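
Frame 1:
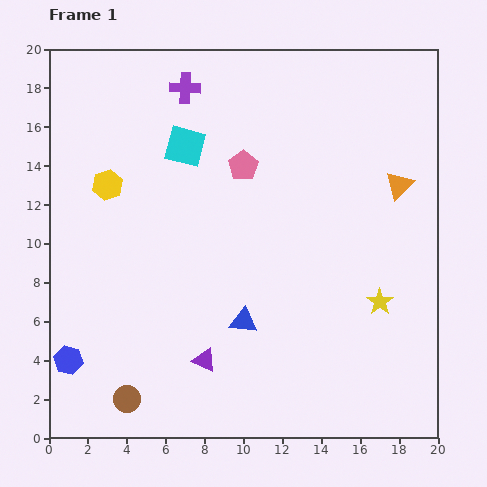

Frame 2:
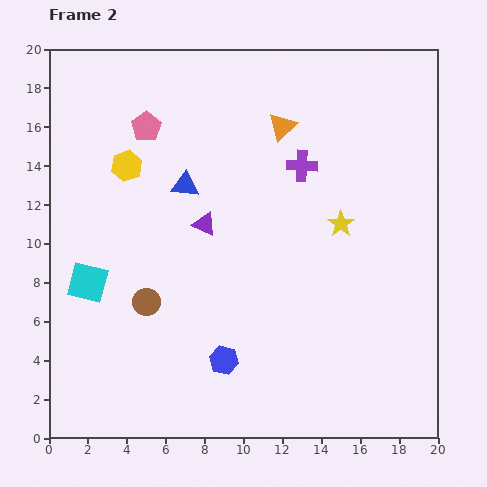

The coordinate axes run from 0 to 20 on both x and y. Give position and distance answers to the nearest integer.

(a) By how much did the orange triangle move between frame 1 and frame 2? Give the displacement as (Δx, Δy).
(-6, 3)

The orange triangle was at (18, 13) in frame 1 and (12, 16) in frame 2.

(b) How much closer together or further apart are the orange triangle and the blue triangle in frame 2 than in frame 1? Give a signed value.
-5

Distance in frame 1: 11. Distance in frame 2: 6.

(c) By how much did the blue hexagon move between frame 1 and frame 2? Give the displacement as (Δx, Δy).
(8, 0)

The blue hexagon was at (1, 4) in frame 1 and (9, 4) in frame 2.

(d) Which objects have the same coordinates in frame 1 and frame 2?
none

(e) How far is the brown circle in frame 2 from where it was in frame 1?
5

The brown circle moved from (4, 2) to (5, 7), a distance of √(1² + 5²) ≈ 5.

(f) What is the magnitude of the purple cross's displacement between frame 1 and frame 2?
7

The purple cross moved from (7, 18) to (13, 14), a distance of √(6² + 4²) ≈ 7.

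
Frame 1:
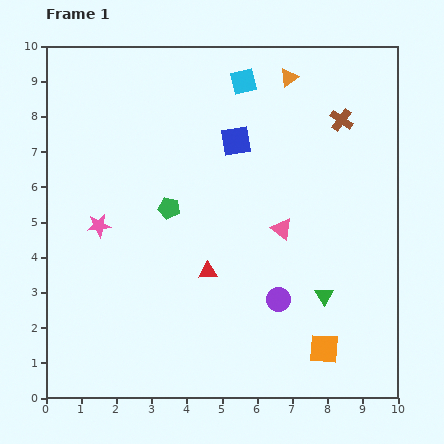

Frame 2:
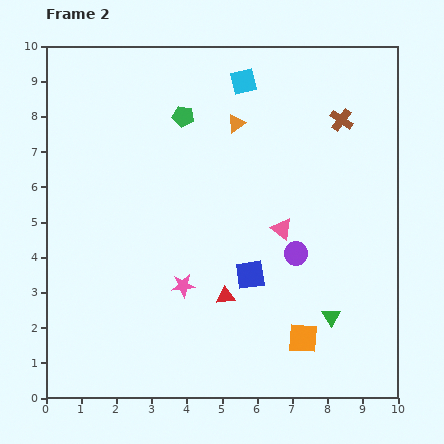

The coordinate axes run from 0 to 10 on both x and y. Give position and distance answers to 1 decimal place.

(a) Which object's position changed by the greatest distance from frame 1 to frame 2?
the blue square

(moved 3.8; next 2.9)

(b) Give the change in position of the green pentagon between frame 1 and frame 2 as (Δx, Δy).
(0.4, 2.6)

The green pentagon was at (3.5, 5.4) in frame 1 and (3.9, 8.0) in frame 2.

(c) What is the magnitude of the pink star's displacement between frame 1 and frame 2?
2.9

The pink star moved from (1.5, 4.9) to (3.9, 3.2), a distance of √(2.4² + 1.7²) ≈ 2.9.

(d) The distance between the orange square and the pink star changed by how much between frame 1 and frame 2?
-3.6

Distance in frame 1: 7.3. Distance in frame 2: 3.7.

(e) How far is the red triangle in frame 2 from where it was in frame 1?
0.9

The red triangle moved from (4.6, 3.6) to (5.1, 2.9), a distance of √(0.5² + 0.7²) ≈ 0.9.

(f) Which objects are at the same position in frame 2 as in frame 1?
the pink triangle, the cyan square, the brown cross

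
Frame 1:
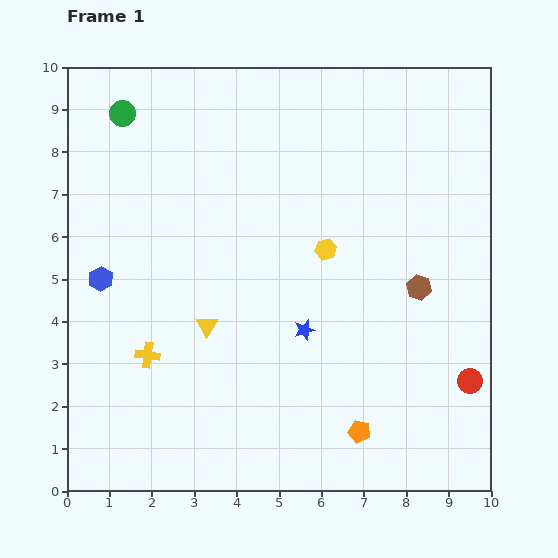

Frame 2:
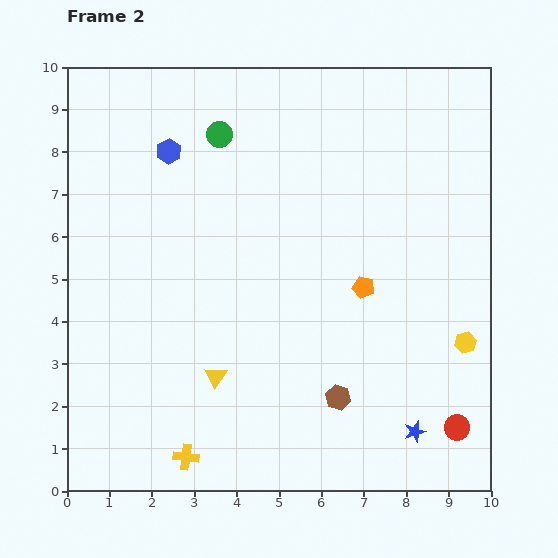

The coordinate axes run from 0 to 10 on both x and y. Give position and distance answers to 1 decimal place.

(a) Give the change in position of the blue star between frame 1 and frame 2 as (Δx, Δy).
(2.6, -2.4)

The blue star was at (5.6, 3.8) in frame 1 and (8.2, 1.4) in frame 2.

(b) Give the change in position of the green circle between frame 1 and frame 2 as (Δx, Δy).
(2.3, -0.5)

The green circle was at (1.3, 8.9) in frame 1 and (3.6, 8.4) in frame 2.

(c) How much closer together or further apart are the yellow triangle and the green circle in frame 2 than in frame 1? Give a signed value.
+0.3

Distance in frame 1: 5.4. Distance in frame 2: 5.7.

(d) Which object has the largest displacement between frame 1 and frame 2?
the yellow hexagon

(moved 4.0; next 3.5)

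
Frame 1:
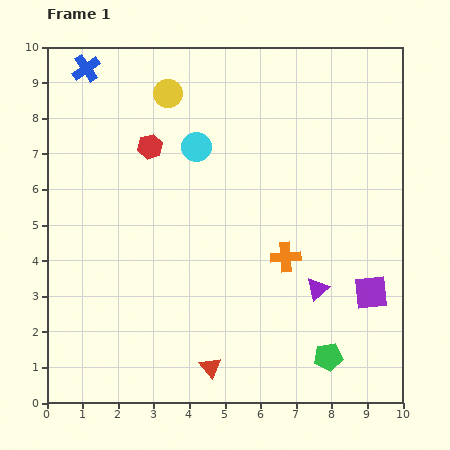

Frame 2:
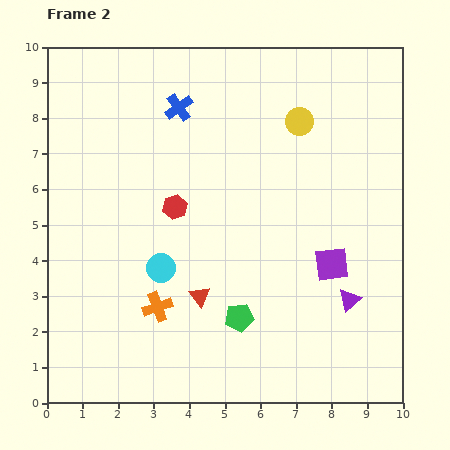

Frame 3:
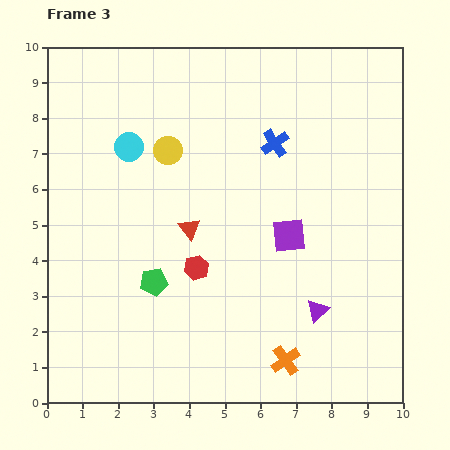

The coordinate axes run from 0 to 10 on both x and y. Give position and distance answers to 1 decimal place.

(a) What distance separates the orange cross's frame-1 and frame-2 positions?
3.9

The orange cross moved from (6.7, 4.1) to (3.1, 2.7), a distance of √(3.6² + 1.4²) ≈ 3.9.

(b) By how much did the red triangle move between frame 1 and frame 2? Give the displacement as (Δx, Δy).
(-0.3, 2.0)

The red triangle was at (4.6, 1.0) in frame 1 and (4.3, 3.0) in frame 2.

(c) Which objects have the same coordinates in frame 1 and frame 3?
none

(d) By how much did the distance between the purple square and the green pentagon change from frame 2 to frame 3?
+1.0

Distance in frame 2: 3.0. Distance in frame 3: 4.0.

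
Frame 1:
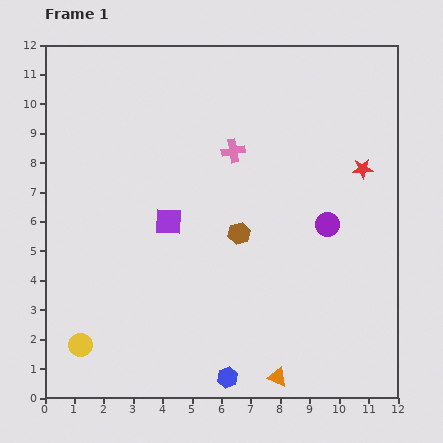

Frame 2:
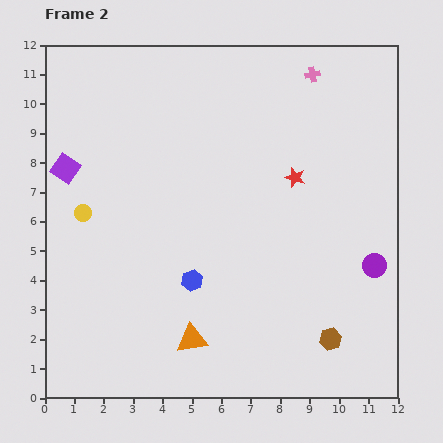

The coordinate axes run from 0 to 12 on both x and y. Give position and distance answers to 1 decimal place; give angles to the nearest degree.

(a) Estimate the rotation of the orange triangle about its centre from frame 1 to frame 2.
31° counter-clockwise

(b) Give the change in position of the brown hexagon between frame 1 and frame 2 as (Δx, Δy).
(3.1, -3.6)

The brown hexagon was at (6.6, 5.6) in frame 1 and (9.7, 2.0) in frame 2.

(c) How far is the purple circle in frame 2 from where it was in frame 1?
2.1

The purple circle moved from (9.6, 5.9) to (11.2, 4.5), a distance of √(1.6² + 1.4²) ≈ 2.1.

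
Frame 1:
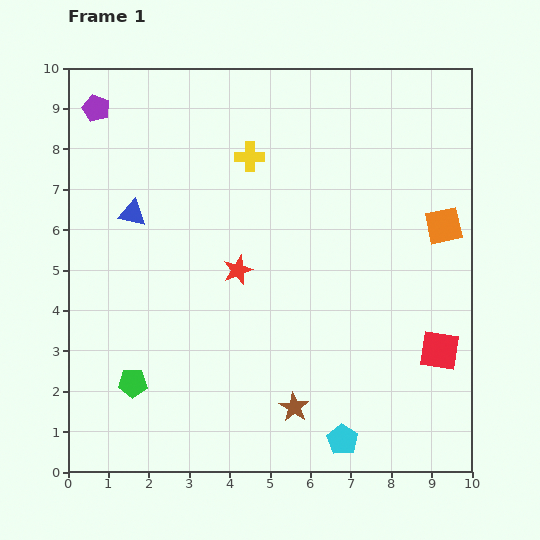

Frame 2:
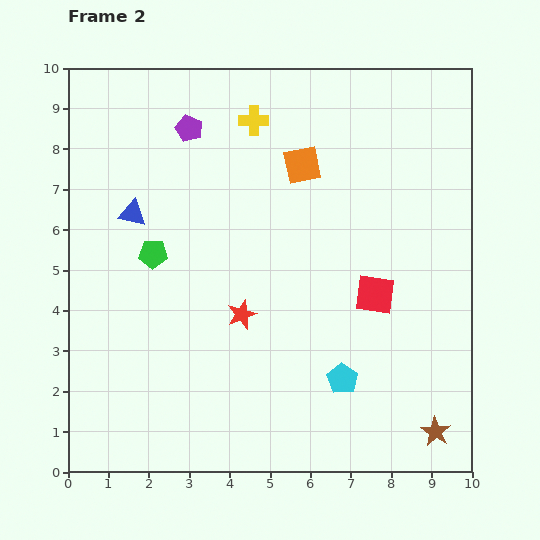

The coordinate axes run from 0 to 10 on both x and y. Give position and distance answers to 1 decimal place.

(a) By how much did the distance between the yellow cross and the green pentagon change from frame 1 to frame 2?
-2.2

Distance in frame 1: 6.3. Distance in frame 2: 4.1.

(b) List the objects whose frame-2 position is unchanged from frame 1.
the blue triangle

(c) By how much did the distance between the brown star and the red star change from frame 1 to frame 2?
+1.9

Distance in frame 1: 3.7. Distance in frame 2: 5.6.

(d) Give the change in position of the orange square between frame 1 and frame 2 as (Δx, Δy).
(-3.5, 1.5)

The orange square was at (9.3, 6.1) in frame 1 and (5.8, 7.6) in frame 2.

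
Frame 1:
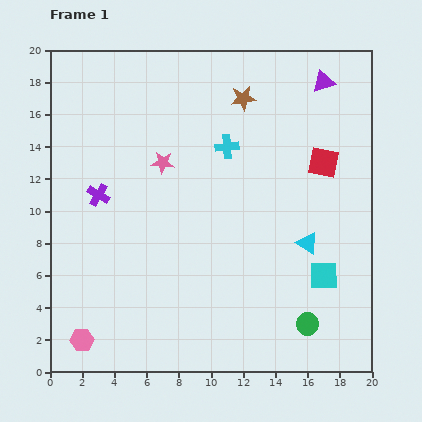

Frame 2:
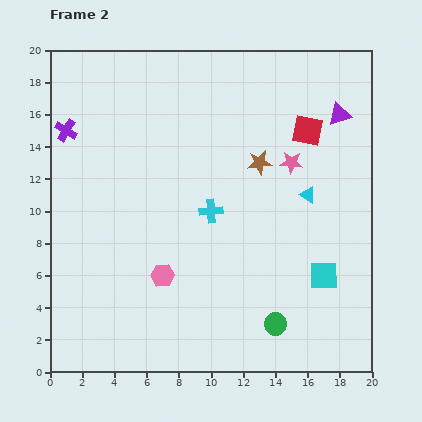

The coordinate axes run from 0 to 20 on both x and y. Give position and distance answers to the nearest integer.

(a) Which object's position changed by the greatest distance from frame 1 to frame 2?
the pink star

(moved 8; next 6)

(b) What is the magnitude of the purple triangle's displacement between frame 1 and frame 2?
2

The purple triangle moved from (17, 18) to (18, 16), a distance of √(1² + 2²) ≈ 2.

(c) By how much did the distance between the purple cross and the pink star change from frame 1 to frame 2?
+10

Distance in frame 1: 4. Distance in frame 2: 14.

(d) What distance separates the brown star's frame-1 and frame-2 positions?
4

The brown star moved from (12, 17) to (13, 13), a distance of √(1² + 4²) ≈ 4.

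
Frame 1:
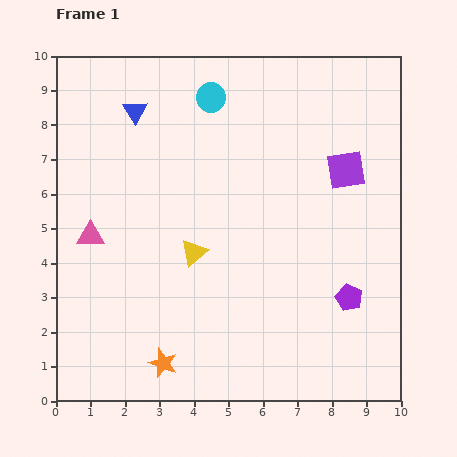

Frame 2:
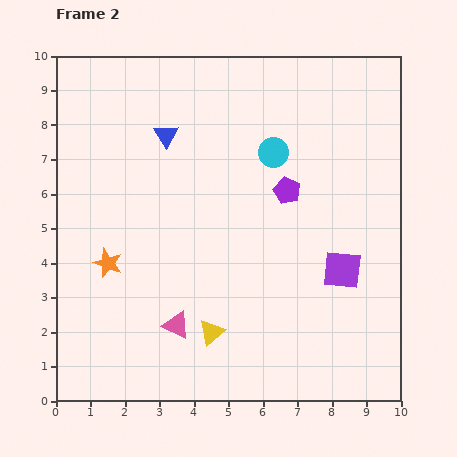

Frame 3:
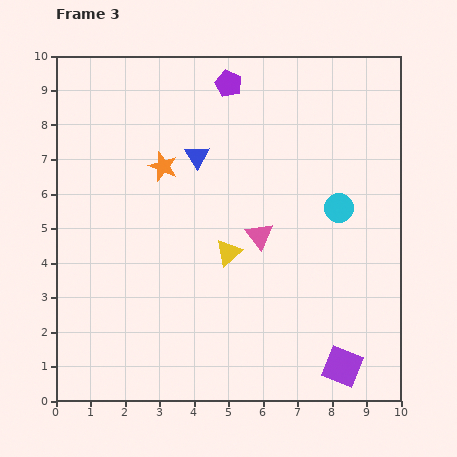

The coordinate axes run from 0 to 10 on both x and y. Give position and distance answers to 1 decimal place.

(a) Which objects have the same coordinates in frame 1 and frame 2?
none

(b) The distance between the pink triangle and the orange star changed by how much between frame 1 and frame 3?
-0.9

Distance in frame 1: 4.3. Distance in frame 3: 3.4.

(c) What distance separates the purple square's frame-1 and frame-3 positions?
5.7

The purple square moved from (8.4, 6.7) to (8.3, 1.0), a distance of √(0.1² + 5.7²) ≈ 5.7.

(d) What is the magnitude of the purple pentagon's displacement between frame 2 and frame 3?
3.5

The purple pentagon moved from (6.7, 6.1) to (5.0, 9.2), a distance of √(1.7² + 3.1²) ≈ 3.5.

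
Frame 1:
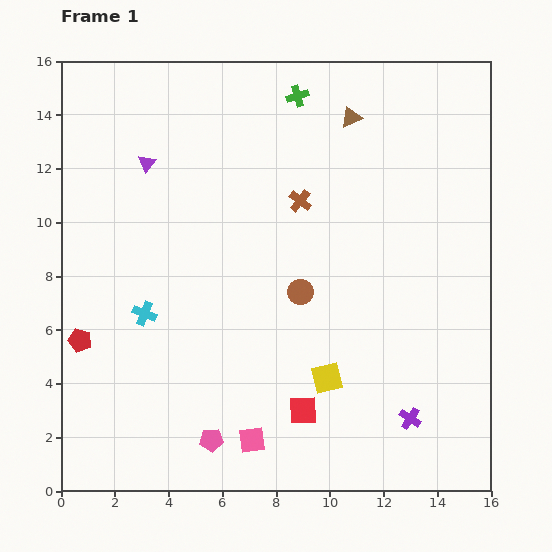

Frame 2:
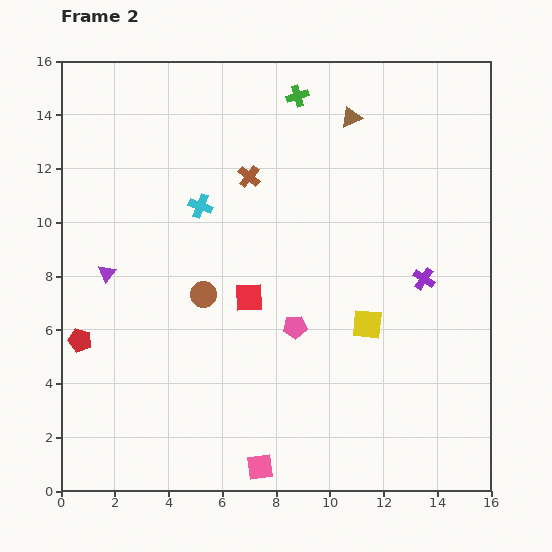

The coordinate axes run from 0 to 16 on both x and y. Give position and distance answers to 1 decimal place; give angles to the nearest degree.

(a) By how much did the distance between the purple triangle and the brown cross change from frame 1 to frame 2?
+0.5

Distance in frame 1: 5.9. Distance in frame 2: 6.4.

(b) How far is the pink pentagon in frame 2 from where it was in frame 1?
5.2

The pink pentagon moved from (5.6, 1.9) to (8.7, 6.1), a distance of √(3.1² + 4.2²) ≈ 5.2.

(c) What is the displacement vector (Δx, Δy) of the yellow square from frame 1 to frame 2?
(1.5, 2.0)

The yellow square was at (9.9, 4.2) in frame 1 and (11.4, 6.2) in frame 2.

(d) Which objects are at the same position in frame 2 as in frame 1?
the red pentagon, the green cross, the brown triangle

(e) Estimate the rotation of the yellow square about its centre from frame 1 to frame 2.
18° clockwise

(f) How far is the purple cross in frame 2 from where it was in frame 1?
5.2

The purple cross moved from (13.0, 2.7) to (13.5, 7.9), a distance of √(0.5² + 5.2²) ≈ 5.2.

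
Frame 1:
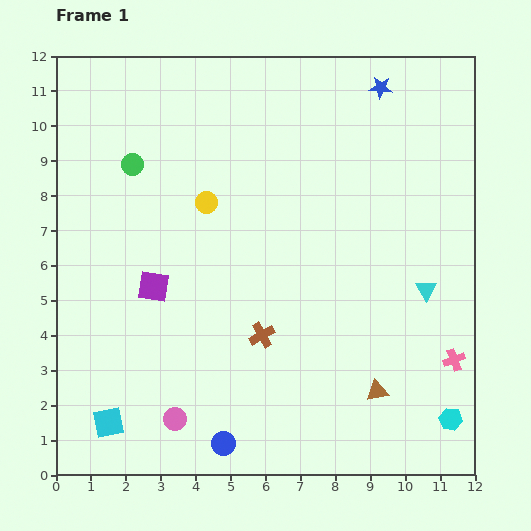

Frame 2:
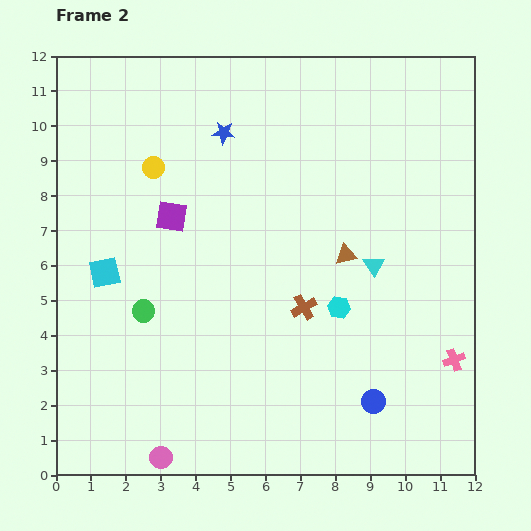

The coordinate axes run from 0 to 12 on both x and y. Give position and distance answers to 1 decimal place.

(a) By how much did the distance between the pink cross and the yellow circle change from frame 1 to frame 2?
+1.8

Distance in frame 1: 8.4. Distance in frame 2: 10.2.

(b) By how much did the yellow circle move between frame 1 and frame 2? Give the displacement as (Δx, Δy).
(-1.5, 1.0)

The yellow circle was at (4.3, 7.8) in frame 1 and (2.8, 8.8) in frame 2.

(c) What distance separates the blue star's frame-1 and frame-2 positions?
4.7

The blue star moved from (9.3, 11.1) to (4.8, 9.8), a distance of √(4.5² + 1.3²) ≈ 4.7.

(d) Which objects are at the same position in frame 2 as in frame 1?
the pink cross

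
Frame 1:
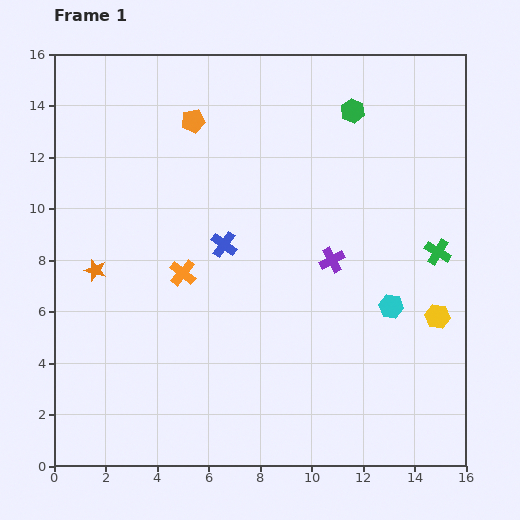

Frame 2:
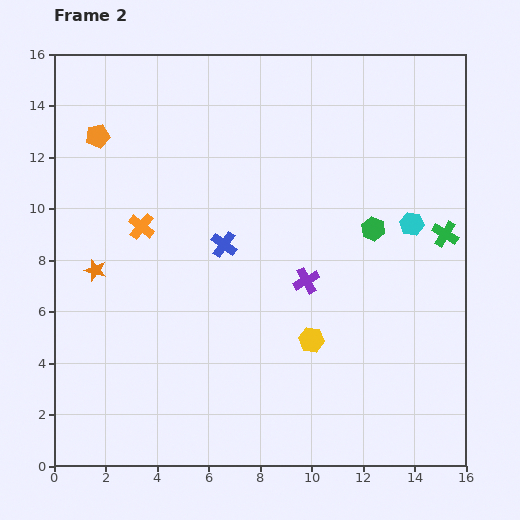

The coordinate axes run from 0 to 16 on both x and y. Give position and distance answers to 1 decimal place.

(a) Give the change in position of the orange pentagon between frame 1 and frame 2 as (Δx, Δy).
(-3.7, -0.6)

The orange pentagon was at (5.4, 13.4) in frame 1 and (1.7, 12.8) in frame 2.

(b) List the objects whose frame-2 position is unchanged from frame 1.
the blue cross, the orange star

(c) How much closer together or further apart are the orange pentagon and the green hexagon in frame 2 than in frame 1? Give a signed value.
+5.1

Distance in frame 1: 6.2. Distance in frame 2: 11.3.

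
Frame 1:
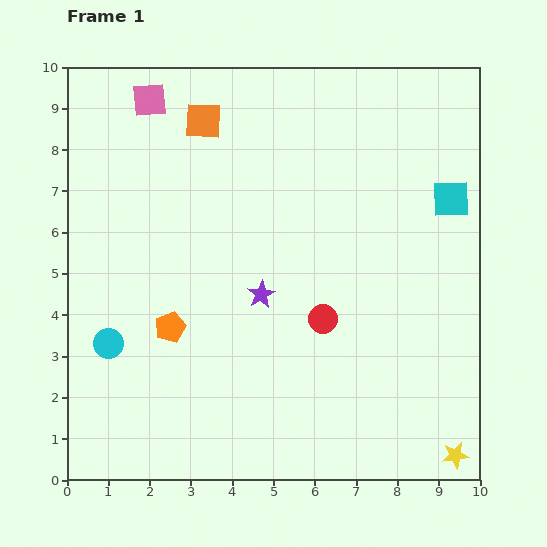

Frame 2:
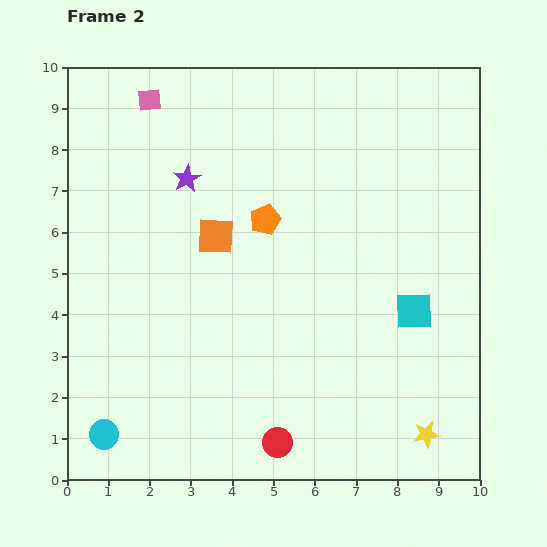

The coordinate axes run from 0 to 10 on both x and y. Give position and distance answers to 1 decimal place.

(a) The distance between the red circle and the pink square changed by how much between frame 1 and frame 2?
+2.1

Distance in frame 1: 6.8. Distance in frame 2: 8.9.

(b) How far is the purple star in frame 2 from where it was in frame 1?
3.3

The purple star moved from (4.7, 4.5) to (2.9, 7.3), a distance of √(1.8² + 2.8²) ≈ 3.3.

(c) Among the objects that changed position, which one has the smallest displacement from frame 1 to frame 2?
the yellow star

(moved 0.9)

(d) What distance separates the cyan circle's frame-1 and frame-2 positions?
2.2

The cyan circle moved from (1.0, 3.3) to (0.9, 1.1), a distance of √(0.1² + 2.2²) ≈ 2.2.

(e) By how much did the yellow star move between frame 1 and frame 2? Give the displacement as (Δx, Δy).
(-0.7, 0.5)

The yellow star was at (9.4, 0.6) in frame 1 and (8.7, 1.1) in frame 2.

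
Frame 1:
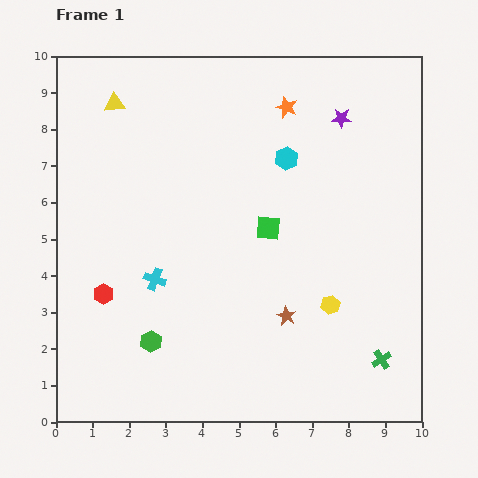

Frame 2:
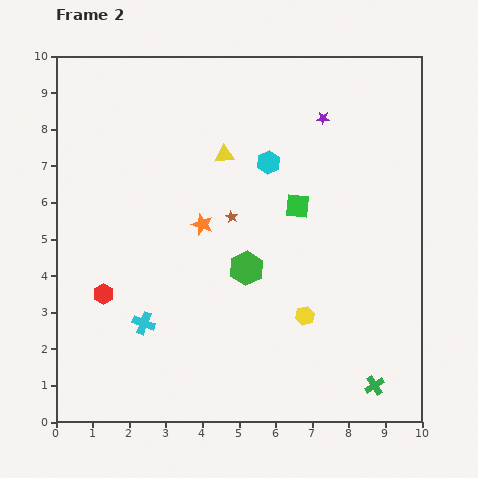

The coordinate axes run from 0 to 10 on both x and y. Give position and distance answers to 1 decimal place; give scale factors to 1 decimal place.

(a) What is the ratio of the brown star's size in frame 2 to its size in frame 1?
0.6×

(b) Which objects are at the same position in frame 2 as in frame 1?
the red hexagon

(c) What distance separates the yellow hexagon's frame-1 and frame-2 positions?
0.8

The yellow hexagon moved from (7.5, 3.2) to (6.8, 2.9), a distance of √(0.7² + 0.3²) ≈ 0.8.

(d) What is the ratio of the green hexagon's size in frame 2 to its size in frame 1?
1.5×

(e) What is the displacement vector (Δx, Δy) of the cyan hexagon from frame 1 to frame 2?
(-0.5, -0.1)

The cyan hexagon was at (6.3, 7.2) in frame 1 and (5.8, 7.1) in frame 2.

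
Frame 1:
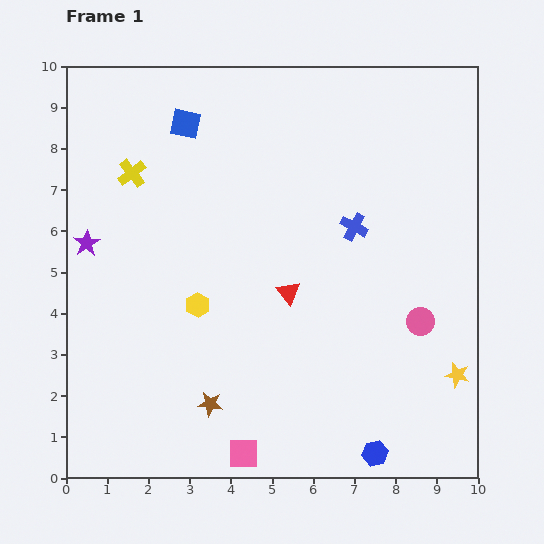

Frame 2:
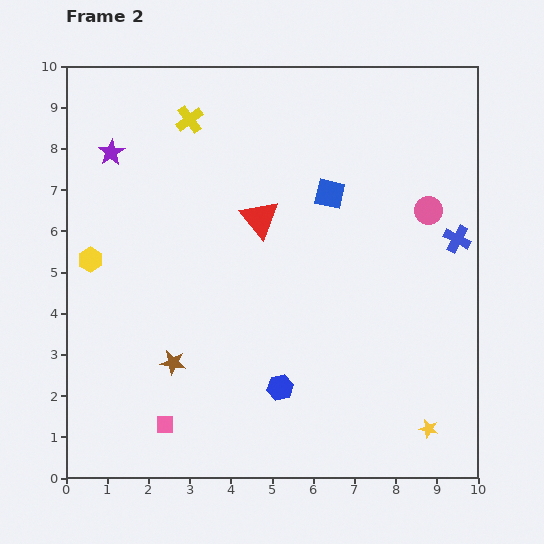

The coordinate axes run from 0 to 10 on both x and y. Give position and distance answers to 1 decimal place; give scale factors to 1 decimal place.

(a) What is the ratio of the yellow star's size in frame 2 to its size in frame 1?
0.7×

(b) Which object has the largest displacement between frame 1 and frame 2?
the blue square

(moved 3.9; next 2.8)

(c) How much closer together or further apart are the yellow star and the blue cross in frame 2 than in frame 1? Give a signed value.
+0.3

Distance in frame 1: 4.4. Distance in frame 2: 4.7.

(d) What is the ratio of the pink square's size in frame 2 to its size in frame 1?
0.6×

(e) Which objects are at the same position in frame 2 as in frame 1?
none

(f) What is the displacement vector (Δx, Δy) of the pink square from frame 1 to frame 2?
(-1.9, 0.7)

The pink square was at (4.3, 0.6) in frame 1 and (2.4, 1.3) in frame 2.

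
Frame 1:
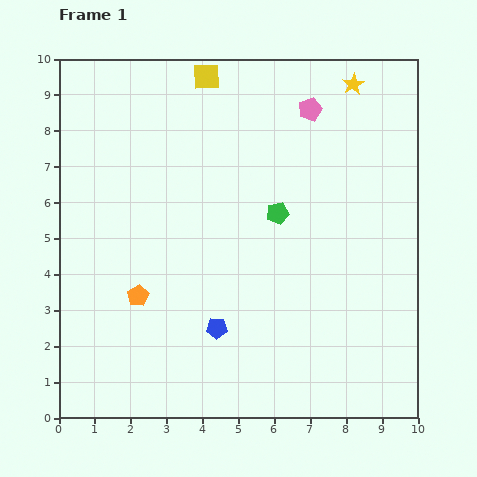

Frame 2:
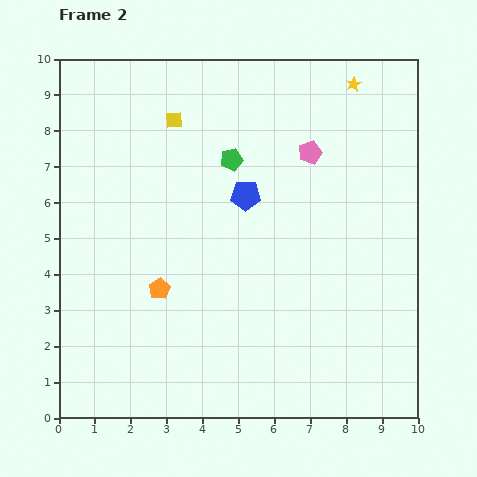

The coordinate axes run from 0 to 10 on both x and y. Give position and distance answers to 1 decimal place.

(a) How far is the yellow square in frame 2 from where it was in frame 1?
1.5

The yellow square moved from (4.1, 9.5) to (3.2, 8.3), a distance of √(0.9² + 1.2²) ≈ 1.5.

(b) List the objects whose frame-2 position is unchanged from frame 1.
the yellow star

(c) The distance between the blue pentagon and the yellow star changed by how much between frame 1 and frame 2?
-3.5

Distance in frame 1: 7.8. Distance in frame 2: 4.3.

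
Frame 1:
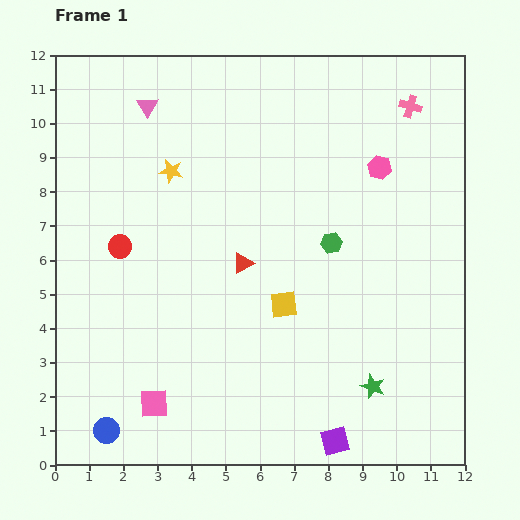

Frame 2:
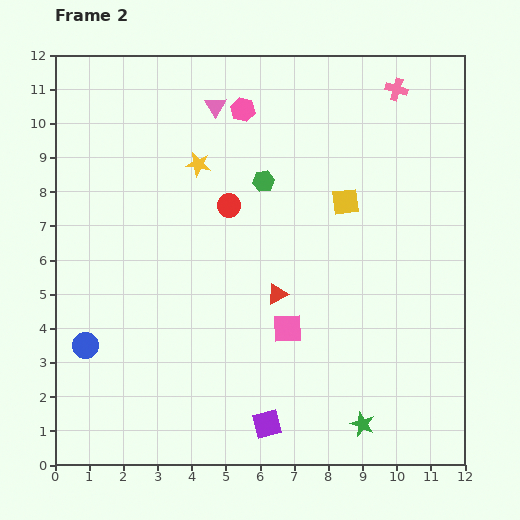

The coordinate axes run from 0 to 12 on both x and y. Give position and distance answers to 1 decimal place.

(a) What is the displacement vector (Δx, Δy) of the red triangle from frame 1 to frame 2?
(1.0, -0.9)

The red triangle was at (5.5, 5.9) in frame 1 and (6.5, 5.0) in frame 2.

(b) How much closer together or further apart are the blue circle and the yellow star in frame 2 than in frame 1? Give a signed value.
-1.6

Distance in frame 1: 7.8. Distance in frame 2: 6.2.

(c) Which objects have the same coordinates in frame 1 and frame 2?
none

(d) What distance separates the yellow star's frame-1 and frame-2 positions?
0.8

The yellow star moved from (3.4, 8.6) to (4.2, 8.8), a distance of √(0.8² + 0.2²) ≈ 0.8.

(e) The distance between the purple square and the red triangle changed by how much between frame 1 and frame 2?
-2.1

Distance in frame 1: 5.9. Distance in frame 2: 3.8.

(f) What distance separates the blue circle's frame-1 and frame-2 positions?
2.6

The blue circle moved from (1.5, 1.0) to (0.9, 3.5), a distance of √(0.6² + 2.5²) ≈ 2.6.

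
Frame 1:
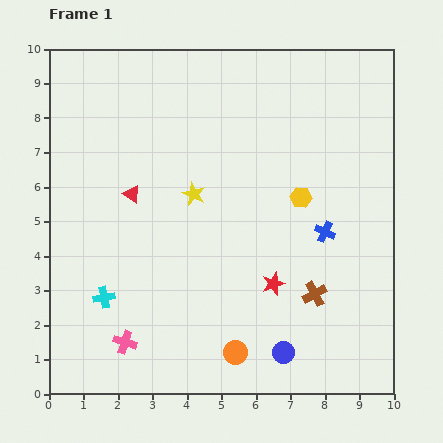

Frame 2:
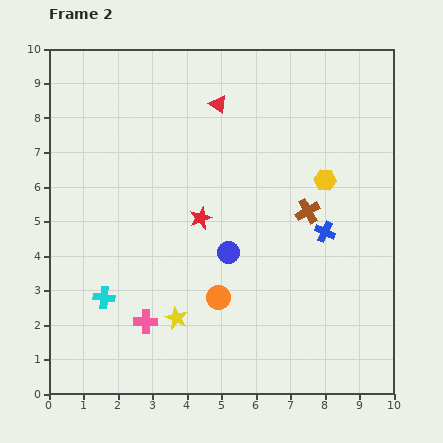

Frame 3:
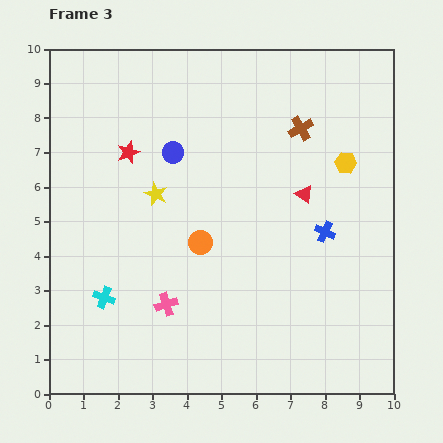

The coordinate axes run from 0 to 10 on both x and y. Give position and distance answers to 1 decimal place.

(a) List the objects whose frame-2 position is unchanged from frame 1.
the blue cross, the cyan cross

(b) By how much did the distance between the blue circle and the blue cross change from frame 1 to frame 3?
+1.3

Distance in frame 1: 3.7. Distance in frame 3: 5.0.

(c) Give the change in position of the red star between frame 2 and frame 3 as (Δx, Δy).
(-2.1, 1.9)

The red star was at (4.4, 5.1) in frame 2 and (2.3, 7.0) in frame 3.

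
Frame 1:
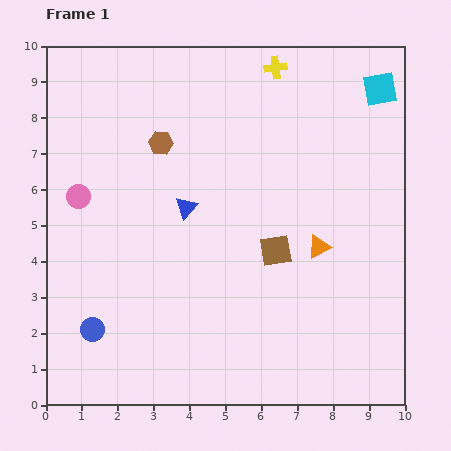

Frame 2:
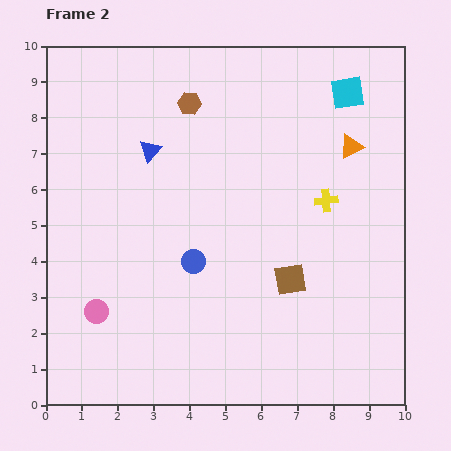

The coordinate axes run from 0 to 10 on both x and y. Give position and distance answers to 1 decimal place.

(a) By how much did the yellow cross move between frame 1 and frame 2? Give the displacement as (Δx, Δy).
(1.4, -3.7)

The yellow cross was at (6.4, 9.4) in frame 1 and (7.8, 5.7) in frame 2.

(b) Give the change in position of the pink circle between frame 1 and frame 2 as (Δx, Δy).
(0.5, -3.2)

The pink circle was at (0.9, 5.8) in frame 1 and (1.4, 2.6) in frame 2.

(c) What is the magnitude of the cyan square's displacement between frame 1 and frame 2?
0.9

The cyan square moved from (9.3, 8.8) to (8.4, 8.7), a distance of √(0.9² + 0.1²) ≈ 0.9.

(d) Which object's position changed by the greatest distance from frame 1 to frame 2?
the yellow cross

(moved 4.0; next 3.4)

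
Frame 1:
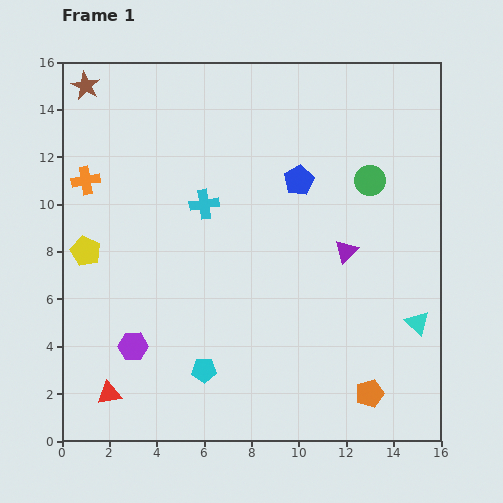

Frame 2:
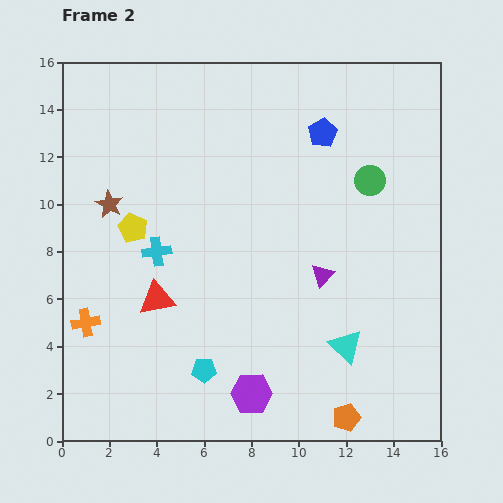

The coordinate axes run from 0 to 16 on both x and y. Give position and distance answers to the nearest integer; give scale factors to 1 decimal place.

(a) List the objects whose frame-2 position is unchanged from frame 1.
the cyan pentagon, the green circle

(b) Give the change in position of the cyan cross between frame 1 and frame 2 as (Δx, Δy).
(-2, -2)

The cyan cross was at (6, 10) in frame 1 and (4, 8) in frame 2.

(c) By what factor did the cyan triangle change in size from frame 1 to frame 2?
1.4×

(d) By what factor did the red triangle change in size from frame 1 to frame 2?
1.5×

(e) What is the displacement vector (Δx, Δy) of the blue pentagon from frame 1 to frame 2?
(1, 2)

The blue pentagon was at (10, 11) in frame 1 and (11, 13) in frame 2.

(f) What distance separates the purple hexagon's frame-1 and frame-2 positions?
5

The purple hexagon moved from (3, 4) to (8, 2), a distance of √(5² + 2²) ≈ 5.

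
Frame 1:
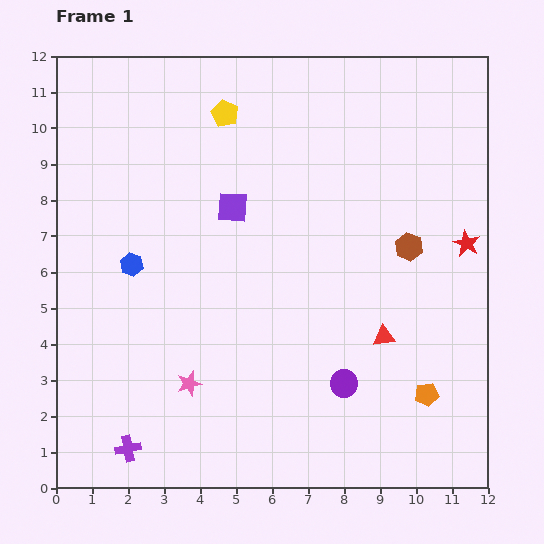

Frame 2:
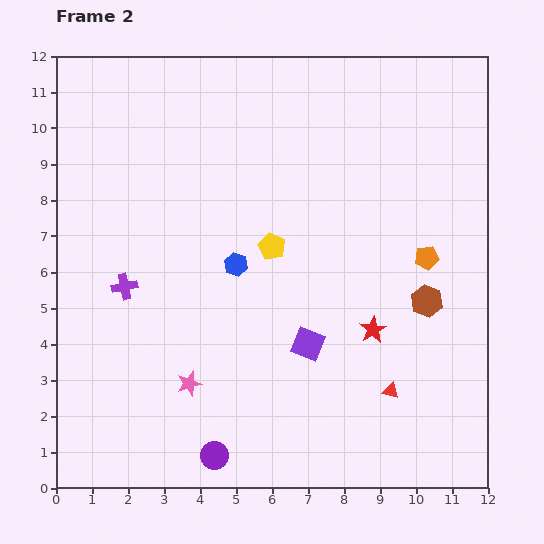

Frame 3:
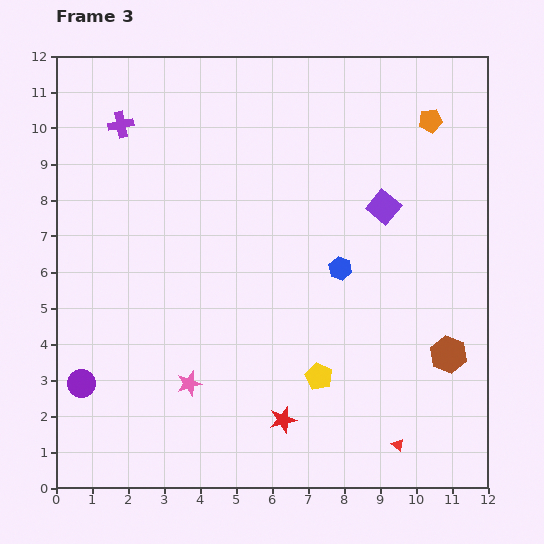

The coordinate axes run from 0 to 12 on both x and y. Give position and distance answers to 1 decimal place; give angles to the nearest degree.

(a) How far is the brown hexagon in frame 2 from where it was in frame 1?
1.6

The brown hexagon moved from (9.8, 6.7) to (10.3, 5.2), a distance of √(0.5² + 1.5²) ≈ 1.6.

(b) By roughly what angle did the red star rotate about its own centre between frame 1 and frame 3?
30° clockwise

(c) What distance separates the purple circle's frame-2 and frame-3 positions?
4.2

The purple circle moved from (4.4, 0.9) to (0.7, 2.9), a distance of √(3.7² + 2.0²) ≈ 4.2.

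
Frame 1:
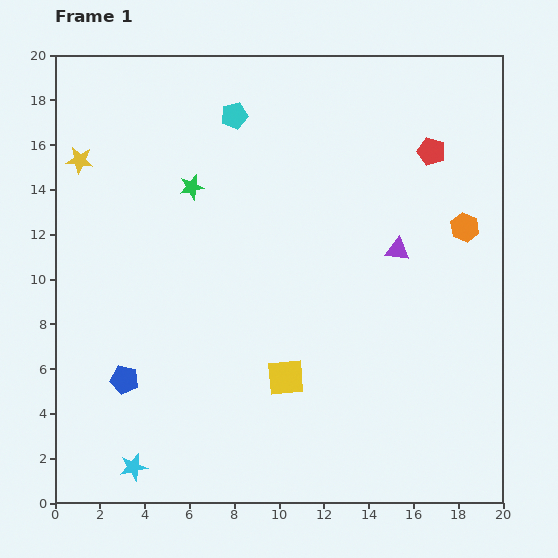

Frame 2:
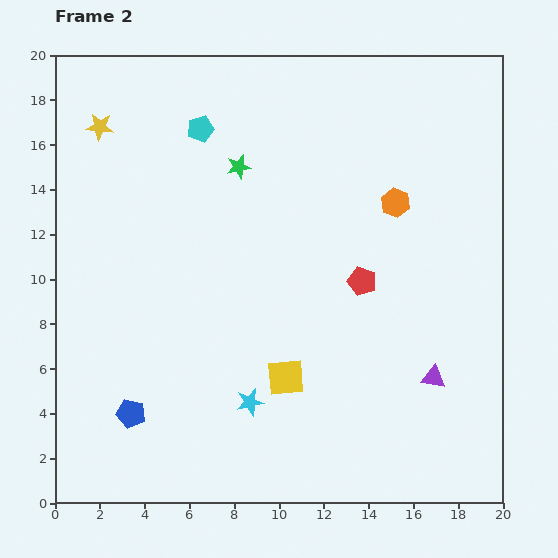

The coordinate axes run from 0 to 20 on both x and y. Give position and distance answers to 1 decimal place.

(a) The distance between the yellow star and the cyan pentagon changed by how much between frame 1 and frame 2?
-2.7

Distance in frame 1: 7.2. Distance in frame 2: 4.5.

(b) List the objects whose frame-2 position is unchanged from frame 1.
the yellow square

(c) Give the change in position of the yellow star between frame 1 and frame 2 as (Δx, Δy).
(0.9, 1.5)

The yellow star was at (1.1, 15.3) in frame 1 and (2.0, 16.8) in frame 2.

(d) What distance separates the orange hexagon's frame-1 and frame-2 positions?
3.3

The orange hexagon moved from (18.3, 12.3) to (15.2, 13.4), a distance of √(3.1² + 1.1²) ≈ 3.3.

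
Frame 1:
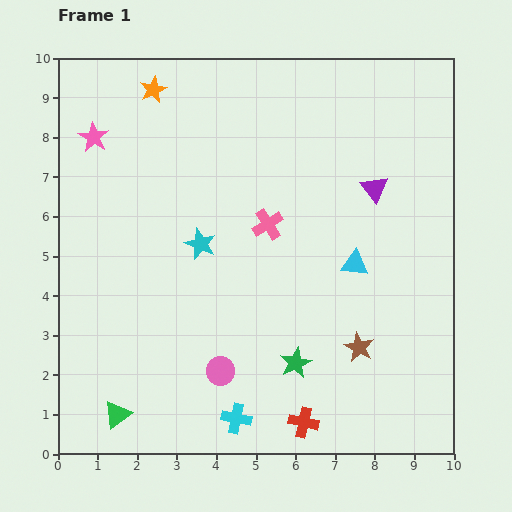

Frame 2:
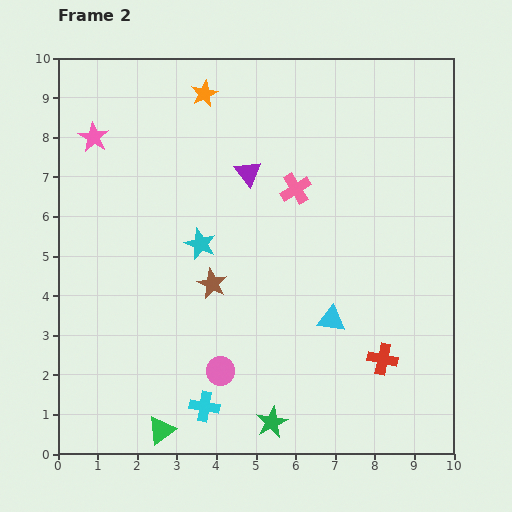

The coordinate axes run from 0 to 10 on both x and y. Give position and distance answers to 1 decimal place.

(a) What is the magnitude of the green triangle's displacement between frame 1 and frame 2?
1.2

The green triangle moved from (1.5, 1.0) to (2.6, 0.6), a distance of √(1.1² + 0.4²) ≈ 1.2.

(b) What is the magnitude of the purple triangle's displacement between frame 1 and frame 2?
3.2

The purple triangle moved from (8.0, 6.7) to (4.8, 7.1), a distance of √(3.2² + 0.4²) ≈ 3.2.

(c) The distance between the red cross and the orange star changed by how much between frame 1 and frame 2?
-1.1

Distance in frame 1: 9.2. Distance in frame 2: 8.1.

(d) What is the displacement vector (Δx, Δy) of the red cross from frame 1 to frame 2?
(2.0, 1.6)

The red cross was at (6.2, 0.8) in frame 1 and (8.2, 2.4) in frame 2.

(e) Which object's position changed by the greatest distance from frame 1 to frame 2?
the brown star

(moved 4.0; next 3.2)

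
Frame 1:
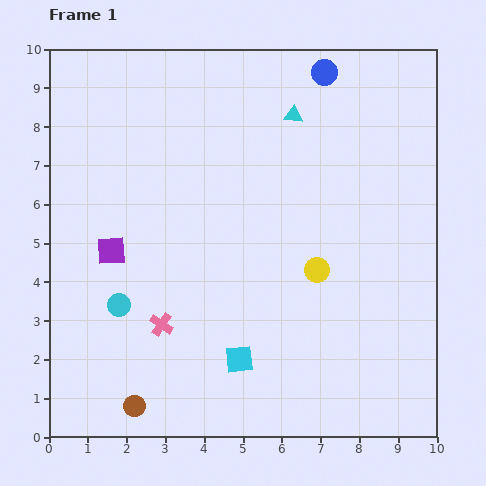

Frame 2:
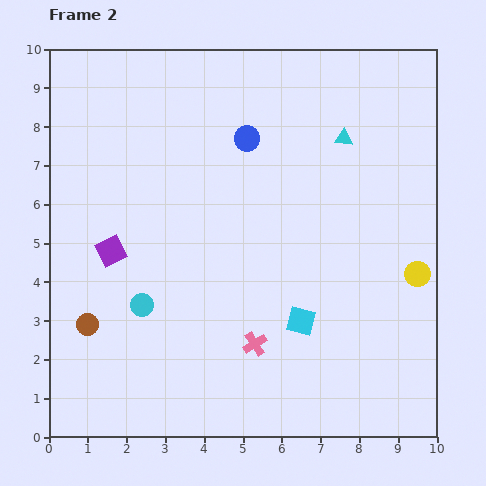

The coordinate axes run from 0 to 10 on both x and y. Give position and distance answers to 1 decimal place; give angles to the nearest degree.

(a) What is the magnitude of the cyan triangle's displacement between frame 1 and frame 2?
1.4

The cyan triangle moved from (6.3, 8.3) to (7.6, 7.7), a distance of √(1.3² + 0.6²) ≈ 1.4.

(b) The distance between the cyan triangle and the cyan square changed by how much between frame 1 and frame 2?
-1.7

Distance in frame 1: 6.5. Distance in frame 2: 4.8.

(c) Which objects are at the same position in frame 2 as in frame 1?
the purple square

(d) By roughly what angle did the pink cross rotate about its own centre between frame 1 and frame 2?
25° clockwise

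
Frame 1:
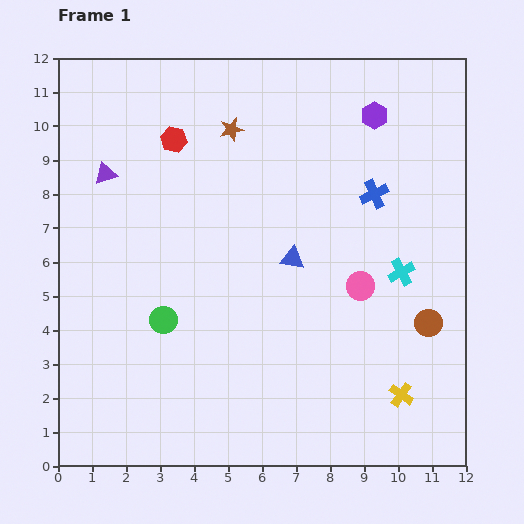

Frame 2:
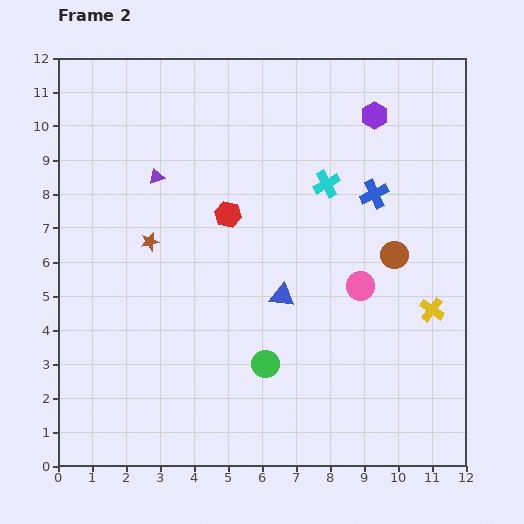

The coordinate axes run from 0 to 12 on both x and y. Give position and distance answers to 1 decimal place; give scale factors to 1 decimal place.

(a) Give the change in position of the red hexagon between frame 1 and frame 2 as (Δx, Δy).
(1.6, -2.2)

The red hexagon was at (3.4, 9.6) in frame 1 and (5.0, 7.4) in frame 2.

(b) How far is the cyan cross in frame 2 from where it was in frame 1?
3.4

The cyan cross moved from (10.1, 5.7) to (7.9, 8.3), a distance of √(2.2² + 2.6²) ≈ 3.4.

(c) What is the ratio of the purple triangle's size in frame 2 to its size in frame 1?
0.7×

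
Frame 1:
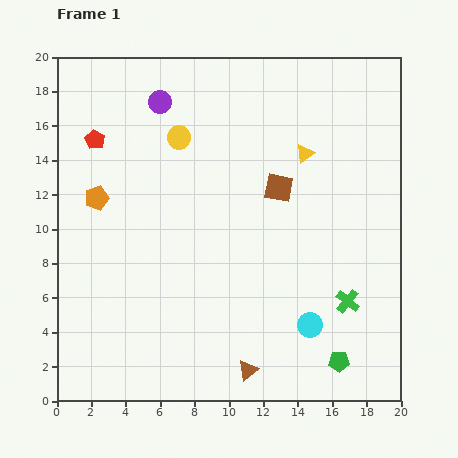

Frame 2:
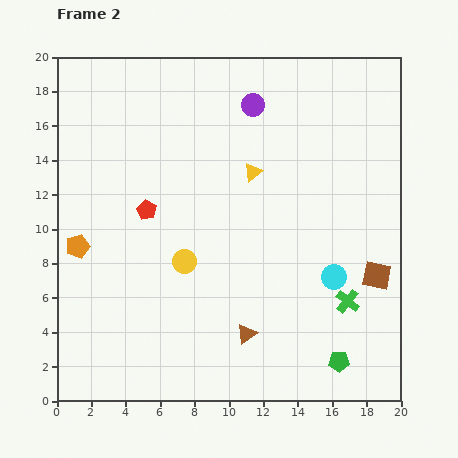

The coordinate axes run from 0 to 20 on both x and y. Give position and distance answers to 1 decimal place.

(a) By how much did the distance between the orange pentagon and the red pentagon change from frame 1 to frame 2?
+1.1

Distance in frame 1: 3.4. Distance in frame 2: 4.5.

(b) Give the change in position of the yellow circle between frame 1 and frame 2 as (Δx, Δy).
(0.3, -7.2)

The yellow circle was at (7.1, 15.3) in frame 1 and (7.4, 8.1) in frame 2.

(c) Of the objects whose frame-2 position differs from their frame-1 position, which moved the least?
the brown triangle

(moved 2.1)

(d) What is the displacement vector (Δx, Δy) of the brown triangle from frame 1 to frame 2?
(-0.1, 2.1)

The brown triangle was at (11.1, 1.8) in frame 1 and (11.0, 3.9) in frame 2.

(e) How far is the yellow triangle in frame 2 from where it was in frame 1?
3.2

The yellow triangle moved from (14.4, 14.4) to (11.4, 13.3), a distance of √(3.0² + 1.1²) ≈ 3.2.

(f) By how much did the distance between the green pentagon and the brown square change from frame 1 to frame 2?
-5.2

Distance in frame 1: 10.7. Distance in frame 2: 5.5.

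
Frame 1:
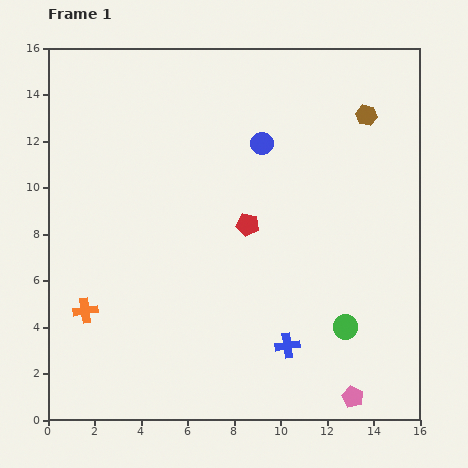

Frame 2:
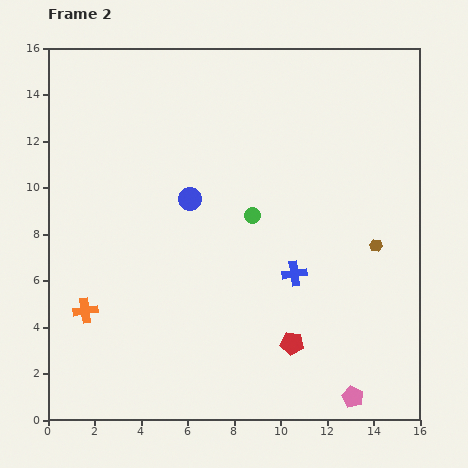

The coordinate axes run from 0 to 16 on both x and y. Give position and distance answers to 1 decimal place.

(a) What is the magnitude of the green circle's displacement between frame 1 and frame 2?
6.2

The green circle moved from (12.8, 4.0) to (8.8, 8.8), a distance of √(4.0² + 4.8²) ≈ 6.2.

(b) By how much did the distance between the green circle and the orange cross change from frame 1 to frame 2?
-2.9

Distance in frame 1: 11.2. Distance in frame 2: 8.3.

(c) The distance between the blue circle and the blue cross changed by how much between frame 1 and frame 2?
-3.3

Distance in frame 1: 8.8. Distance in frame 2: 5.5.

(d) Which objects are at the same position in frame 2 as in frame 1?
the orange cross, the pink pentagon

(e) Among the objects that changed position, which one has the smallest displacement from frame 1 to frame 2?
the blue cross

(moved 3.1)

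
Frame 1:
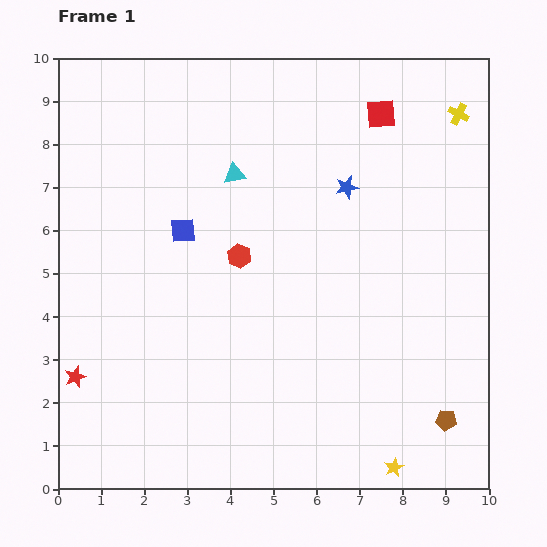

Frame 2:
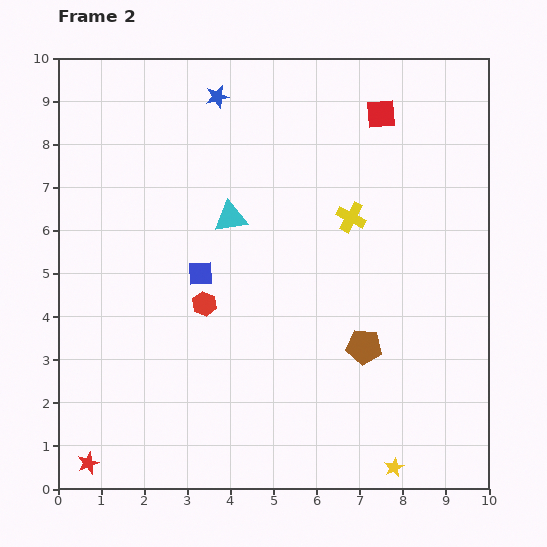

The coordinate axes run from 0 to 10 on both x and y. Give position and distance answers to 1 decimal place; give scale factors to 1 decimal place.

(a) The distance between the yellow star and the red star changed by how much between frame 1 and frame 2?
-0.6

Distance in frame 1: 7.7. Distance in frame 2: 7.1.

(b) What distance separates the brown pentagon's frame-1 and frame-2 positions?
2.5

The brown pentagon moved from (9.0, 1.6) to (7.1, 3.3), a distance of √(1.9² + 1.7²) ≈ 2.5.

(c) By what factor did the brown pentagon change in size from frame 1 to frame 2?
1.7×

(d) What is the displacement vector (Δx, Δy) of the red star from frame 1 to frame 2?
(0.3, -2.0)

The red star was at (0.4, 2.6) in frame 1 and (0.7, 0.6) in frame 2.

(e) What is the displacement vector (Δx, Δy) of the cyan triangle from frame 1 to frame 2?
(-0.1, -1.0)

The cyan triangle was at (4.1, 7.3) in frame 1 and (4.0, 6.3) in frame 2.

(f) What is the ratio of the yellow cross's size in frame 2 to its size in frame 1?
1.4×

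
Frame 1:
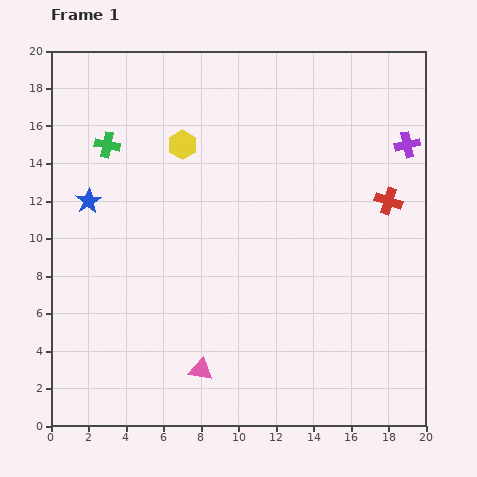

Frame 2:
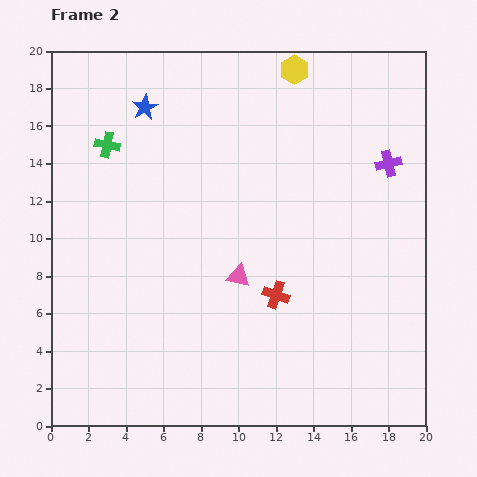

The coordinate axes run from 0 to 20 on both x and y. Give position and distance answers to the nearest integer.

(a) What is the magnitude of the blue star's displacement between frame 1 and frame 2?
6

The blue star moved from (2, 12) to (5, 17), a distance of √(3² + 5²) ≈ 6.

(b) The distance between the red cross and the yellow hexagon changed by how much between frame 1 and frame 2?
+1

Distance in frame 1: 11. Distance in frame 2: 12.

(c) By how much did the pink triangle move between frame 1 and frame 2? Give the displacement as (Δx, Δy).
(2, 5)

The pink triangle was at (8, 3) in frame 1 and (10, 8) in frame 2.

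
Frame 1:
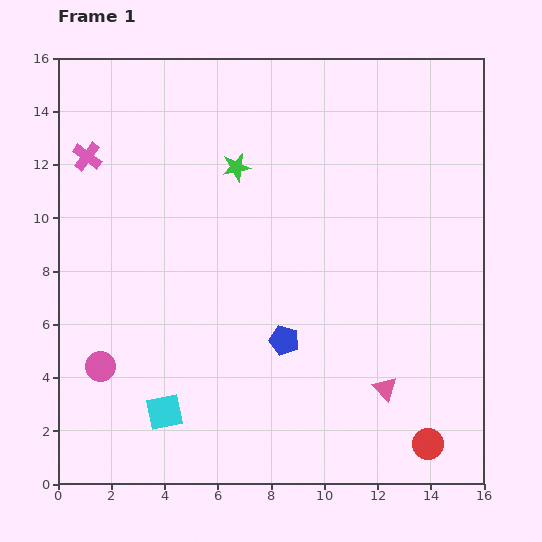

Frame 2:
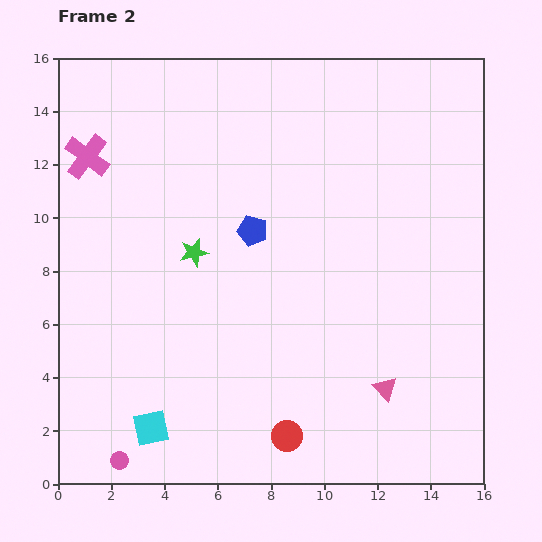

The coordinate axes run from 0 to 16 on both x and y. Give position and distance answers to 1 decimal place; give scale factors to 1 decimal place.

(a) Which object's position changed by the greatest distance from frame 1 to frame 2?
the red circle

(moved 5.3; next 4.3)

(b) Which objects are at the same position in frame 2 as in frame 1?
the pink triangle, the pink cross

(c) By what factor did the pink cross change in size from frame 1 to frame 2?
1.6×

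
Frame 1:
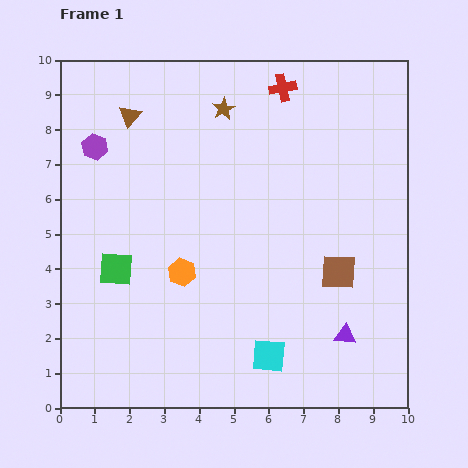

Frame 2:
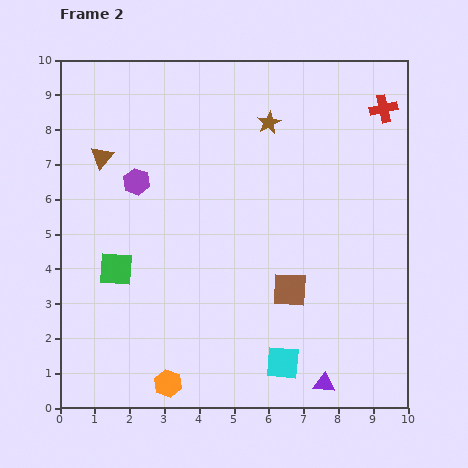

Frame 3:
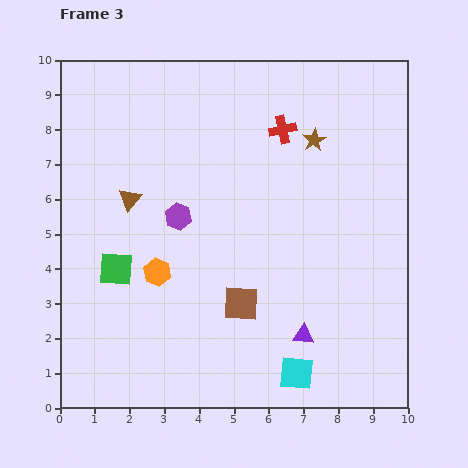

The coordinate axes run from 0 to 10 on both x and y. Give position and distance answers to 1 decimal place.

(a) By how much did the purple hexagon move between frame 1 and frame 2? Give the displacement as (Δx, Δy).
(1.2, -1.0)

The purple hexagon was at (1.0, 7.5) in frame 1 and (2.2, 6.5) in frame 2.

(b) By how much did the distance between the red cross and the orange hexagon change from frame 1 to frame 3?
-0.5

Distance in frame 1: 6.0. Distance in frame 3: 5.5.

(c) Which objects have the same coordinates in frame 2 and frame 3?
the green square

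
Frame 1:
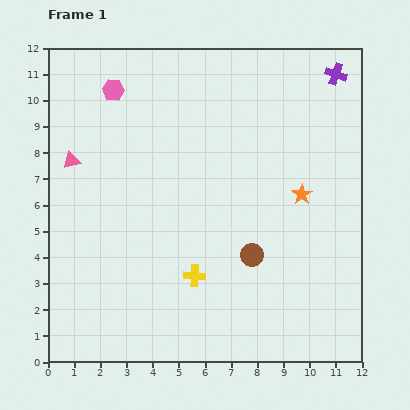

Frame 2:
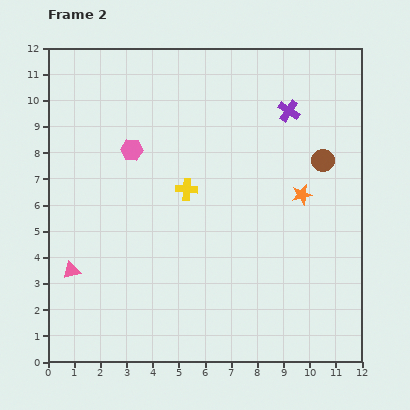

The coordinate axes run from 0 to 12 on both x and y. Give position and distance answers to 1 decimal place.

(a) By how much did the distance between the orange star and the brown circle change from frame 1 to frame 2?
-1.5

Distance in frame 1: 3.0. Distance in frame 2: 1.5.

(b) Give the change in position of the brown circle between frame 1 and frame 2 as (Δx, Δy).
(2.7, 3.6)

The brown circle was at (7.8, 4.1) in frame 1 and (10.5, 7.7) in frame 2.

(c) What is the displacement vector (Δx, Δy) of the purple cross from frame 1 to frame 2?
(-1.8, -1.4)

The purple cross was at (11.0, 11.0) in frame 1 and (9.2, 9.6) in frame 2.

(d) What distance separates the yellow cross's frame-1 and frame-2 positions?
3.3

The yellow cross moved from (5.6, 3.3) to (5.3, 6.6), a distance of √(0.3² + 3.3²) ≈ 3.3.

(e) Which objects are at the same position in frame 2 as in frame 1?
the orange star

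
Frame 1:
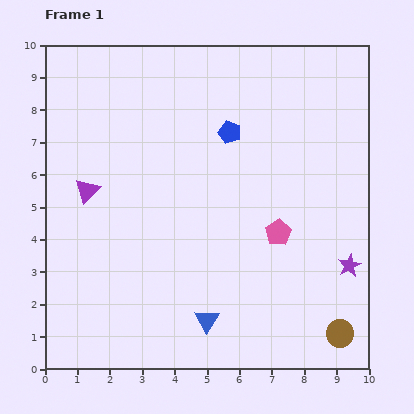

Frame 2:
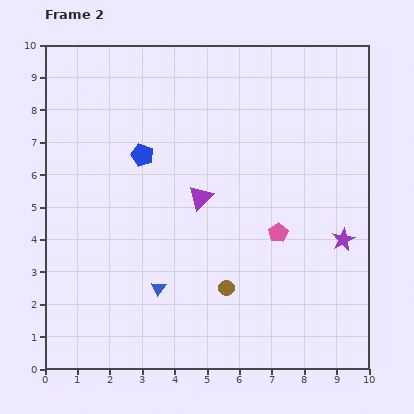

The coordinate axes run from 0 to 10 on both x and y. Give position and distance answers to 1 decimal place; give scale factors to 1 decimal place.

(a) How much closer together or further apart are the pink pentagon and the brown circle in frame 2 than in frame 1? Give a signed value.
-1.3

Distance in frame 1: 3.6. Distance in frame 2: 2.3.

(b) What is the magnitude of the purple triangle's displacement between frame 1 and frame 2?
3.5

The purple triangle moved from (1.3, 5.5) to (4.8, 5.3), a distance of √(3.5² + 0.2²) ≈ 3.5.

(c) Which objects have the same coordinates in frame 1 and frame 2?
the pink pentagon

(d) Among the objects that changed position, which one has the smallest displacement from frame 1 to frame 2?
the purple star

(moved 0.8)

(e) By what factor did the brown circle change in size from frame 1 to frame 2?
0.6×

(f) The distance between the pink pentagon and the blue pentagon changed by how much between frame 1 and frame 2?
+1.4

Distance in frame 1: 3.4. Distance in frame 2: 4.8.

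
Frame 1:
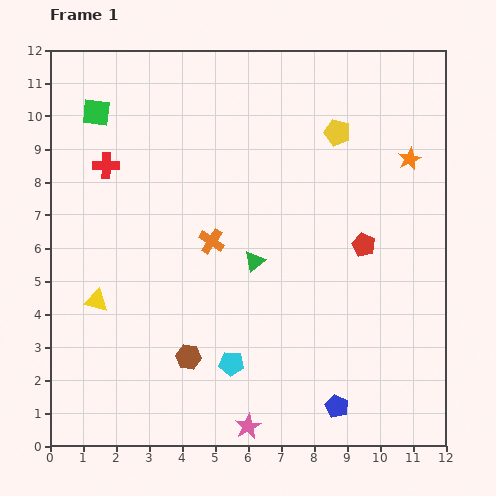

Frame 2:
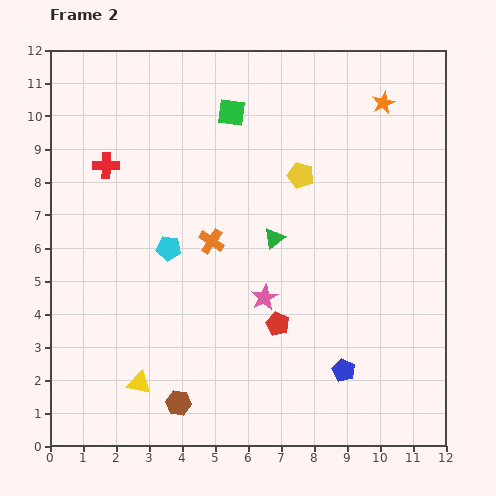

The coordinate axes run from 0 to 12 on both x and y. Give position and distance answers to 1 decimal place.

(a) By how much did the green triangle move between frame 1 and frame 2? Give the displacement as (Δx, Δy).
(0.6, 0.7)

The green triangle was at (6.2, 5.6) in frame 1 and (6.8, 6.3) in frame 2.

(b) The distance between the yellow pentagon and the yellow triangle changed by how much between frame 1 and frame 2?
-0.9

Distance in frame 1: 8.9. Distance in frame 2: 8.0.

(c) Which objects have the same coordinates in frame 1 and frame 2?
the red cross, the orange cross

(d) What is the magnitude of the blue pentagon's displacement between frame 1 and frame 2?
1.1

The blue pentagon moved from (8.7, 1.2) to (8.9, 2.3), a distance of √(0.2² + 1.1²) ≈ 1.1.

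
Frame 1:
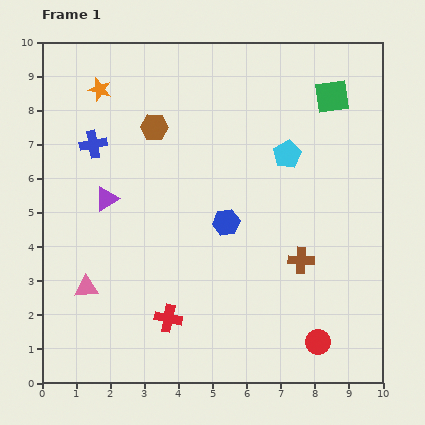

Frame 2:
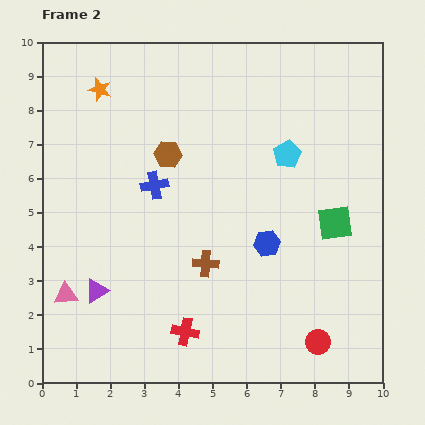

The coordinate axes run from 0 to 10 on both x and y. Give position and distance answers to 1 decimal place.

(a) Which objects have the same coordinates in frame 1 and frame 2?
the cyan pentagon, the red circle, the orange star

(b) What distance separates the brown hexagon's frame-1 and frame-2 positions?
0.9

The brown hexagon moved from (3.3, 7.5) to (3.7, 6.7), a distance of √(0.4² + 0.8²) ≈ 0.9.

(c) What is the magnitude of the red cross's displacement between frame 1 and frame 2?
0.6

The red cross moved from (3.7, 1.9) to (4.2, 1.5), a distance of √(0.5² + 0.4²) ≈ 0.6.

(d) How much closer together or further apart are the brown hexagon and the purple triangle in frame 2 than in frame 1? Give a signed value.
+2.0

Distance in frame 1: 2.5. Distance in frame 2: 4.5.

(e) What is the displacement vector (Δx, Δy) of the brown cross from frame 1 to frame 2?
(-2.8, -0.1)

The brown cross was at (7.6, 3.6) in frame 1 and (4.8, 3.5) in frame 2.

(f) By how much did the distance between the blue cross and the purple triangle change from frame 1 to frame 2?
+1.9

Distance in frame 1: 1.6. Distance in frame 2: 3.5.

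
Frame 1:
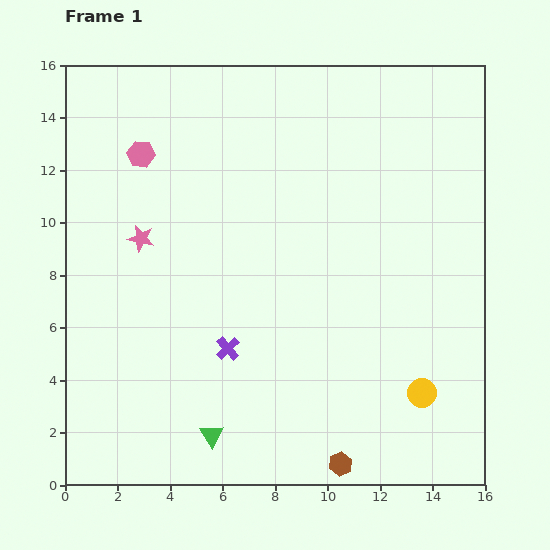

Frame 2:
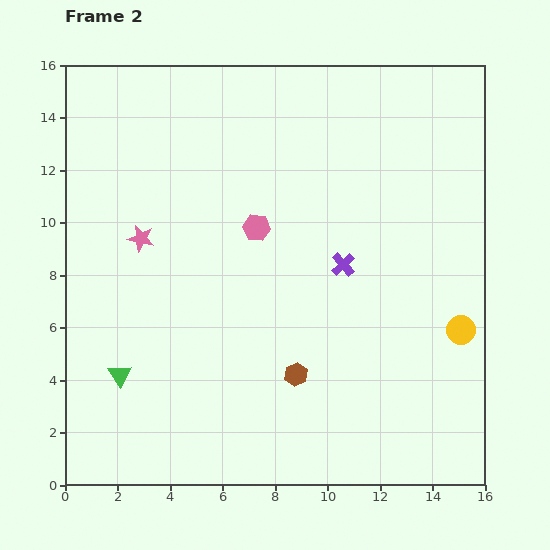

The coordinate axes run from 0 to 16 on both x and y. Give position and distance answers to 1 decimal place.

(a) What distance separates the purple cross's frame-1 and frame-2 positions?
5.4

The purple cross moved from (6.2, 5.2) to (10.6, 8.4), a distance of √(4.4² + 3.2²) ≈ 5.4.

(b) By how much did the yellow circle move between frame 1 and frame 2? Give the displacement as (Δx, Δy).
(1.5, 2.4)

The yellow circle was at (13.6, 3.5) in frame 1 and (15.1, 5.9) in frame 2.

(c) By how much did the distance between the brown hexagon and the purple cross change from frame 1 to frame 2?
-1.6

Distance in frame 1: 6.2. Distance in frame 2: 4.6.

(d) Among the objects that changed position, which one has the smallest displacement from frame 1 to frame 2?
the yellow circle

(moved 2.8)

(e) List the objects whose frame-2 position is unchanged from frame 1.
the pink star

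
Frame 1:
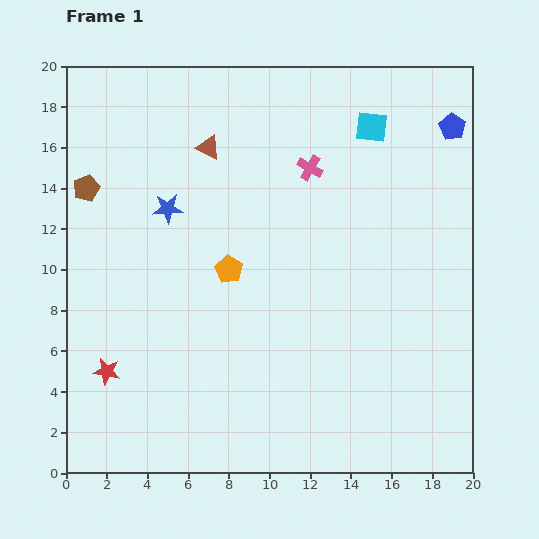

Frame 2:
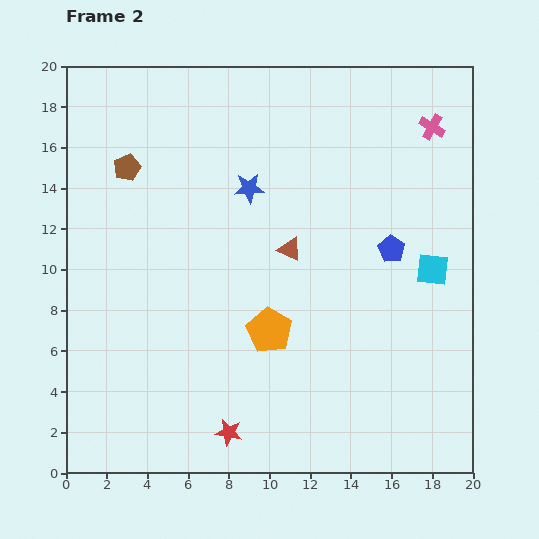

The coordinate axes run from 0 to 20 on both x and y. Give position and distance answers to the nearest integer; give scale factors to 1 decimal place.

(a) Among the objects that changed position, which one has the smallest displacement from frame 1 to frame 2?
the brown pentagon

(moved 2)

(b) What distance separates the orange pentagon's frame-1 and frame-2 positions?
4

The orange pentagon moved from (8, 10) to (10, 7), a distance of √(2² + 3²) ≈ 4.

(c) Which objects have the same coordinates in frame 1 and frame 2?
none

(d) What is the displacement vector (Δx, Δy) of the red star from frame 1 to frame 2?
(6, -3)

The red star was at (2, 5) in frame 1 and (8, 2) in frame 2.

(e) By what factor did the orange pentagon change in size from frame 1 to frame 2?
1.6×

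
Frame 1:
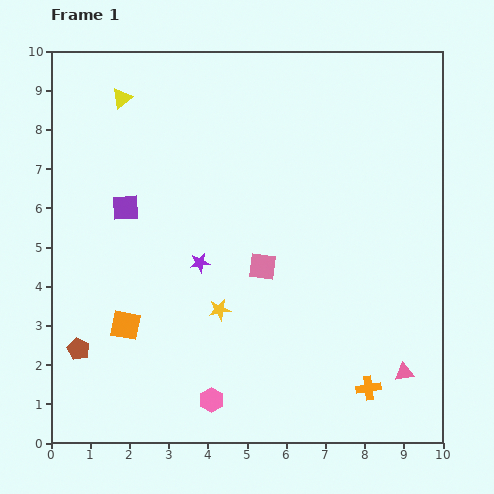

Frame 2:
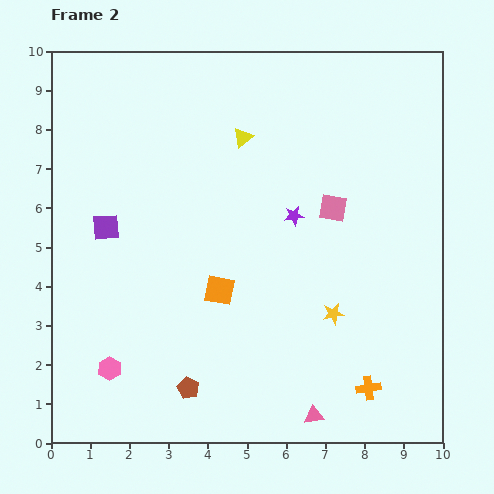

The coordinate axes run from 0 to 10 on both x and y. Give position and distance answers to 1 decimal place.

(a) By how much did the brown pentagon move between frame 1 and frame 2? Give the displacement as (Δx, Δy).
(2.8, -1.0)

The brown pentagon was at (0.7, 2.4) in frame 1 and (3.5, 1.4) in frame 2.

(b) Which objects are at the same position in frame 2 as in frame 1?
the orange cross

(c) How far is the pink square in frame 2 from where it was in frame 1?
2.3

The pink square moved from (5.4, 4.5) to (7.2, 6.0), a distance of √(1.8² + 1.5²) ≈ 2.3.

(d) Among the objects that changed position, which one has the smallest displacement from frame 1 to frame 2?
the purple square

(moved 0.7)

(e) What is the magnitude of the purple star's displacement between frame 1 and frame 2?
2.7

The purple star moved from (3.8, 4.6) to (6.2, 5.8), a distance of √(2.4² + 1.2²) ≈ 2.7.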